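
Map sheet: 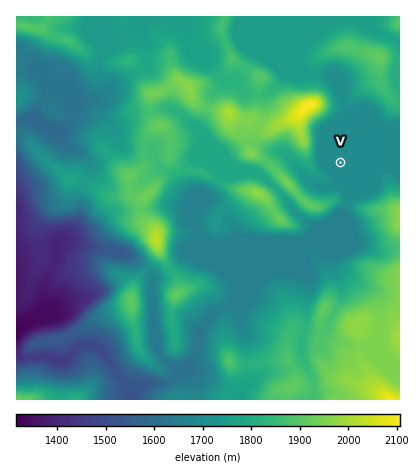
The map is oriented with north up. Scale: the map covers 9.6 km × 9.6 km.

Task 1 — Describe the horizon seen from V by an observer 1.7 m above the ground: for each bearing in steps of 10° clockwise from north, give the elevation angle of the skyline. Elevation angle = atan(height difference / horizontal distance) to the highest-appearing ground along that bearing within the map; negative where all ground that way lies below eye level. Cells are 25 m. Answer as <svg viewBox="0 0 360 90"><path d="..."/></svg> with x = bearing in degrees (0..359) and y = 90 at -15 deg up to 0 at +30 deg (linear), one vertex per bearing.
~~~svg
<svg viewBox="0 0 360 90"><path d="M0 53l10-1 10-1 10 0 10 1 10 2 10 6 10 0 10 0 10 0 10 0 10-4 10-7 10-5 10 2 10 2 10 4 10 0 10 1 10-6 10-3 10-3 10 1 10 1 10-2 10 0 10 3 10 1 10-3 10-7 10-5 10 3 10-1 10-1 10 4 10 16"/></svg>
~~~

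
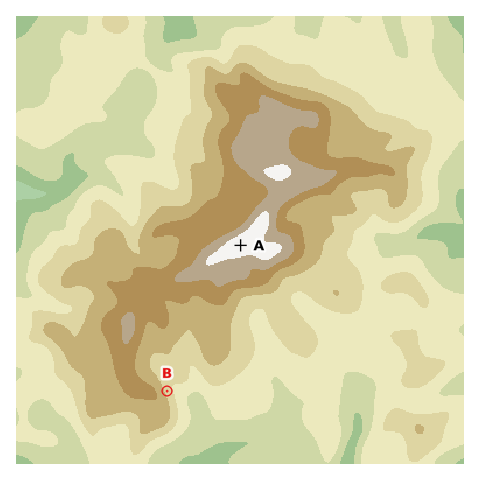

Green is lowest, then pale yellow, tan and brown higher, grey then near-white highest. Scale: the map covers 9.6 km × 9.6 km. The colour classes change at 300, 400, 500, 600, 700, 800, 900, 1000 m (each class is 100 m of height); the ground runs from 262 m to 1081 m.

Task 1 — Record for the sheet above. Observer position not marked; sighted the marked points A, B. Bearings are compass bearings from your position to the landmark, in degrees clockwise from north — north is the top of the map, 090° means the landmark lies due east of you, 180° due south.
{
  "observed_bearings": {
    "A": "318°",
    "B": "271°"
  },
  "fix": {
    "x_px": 375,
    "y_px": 395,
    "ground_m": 500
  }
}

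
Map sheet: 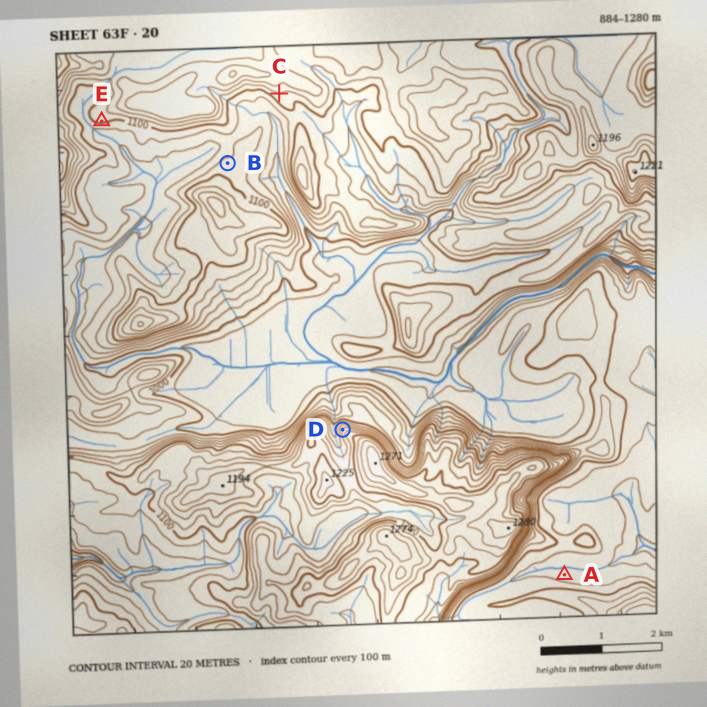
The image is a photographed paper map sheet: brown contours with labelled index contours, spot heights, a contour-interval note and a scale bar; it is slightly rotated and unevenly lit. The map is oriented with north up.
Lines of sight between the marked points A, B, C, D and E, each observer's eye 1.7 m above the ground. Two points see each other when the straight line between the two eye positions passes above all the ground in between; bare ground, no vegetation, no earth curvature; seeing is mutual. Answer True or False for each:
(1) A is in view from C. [False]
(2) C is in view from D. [True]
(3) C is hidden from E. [True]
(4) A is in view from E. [False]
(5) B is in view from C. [True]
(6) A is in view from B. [False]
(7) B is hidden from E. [False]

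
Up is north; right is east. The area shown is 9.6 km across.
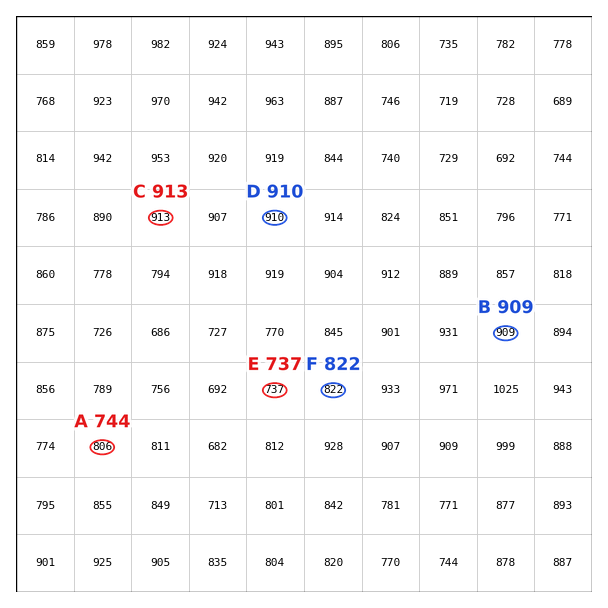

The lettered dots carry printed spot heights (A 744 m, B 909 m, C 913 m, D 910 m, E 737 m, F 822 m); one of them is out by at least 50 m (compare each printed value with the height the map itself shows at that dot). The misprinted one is A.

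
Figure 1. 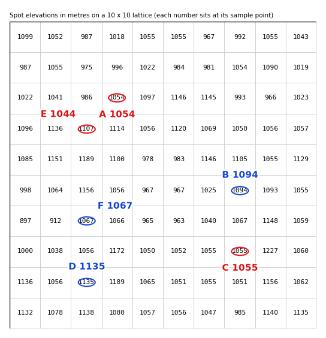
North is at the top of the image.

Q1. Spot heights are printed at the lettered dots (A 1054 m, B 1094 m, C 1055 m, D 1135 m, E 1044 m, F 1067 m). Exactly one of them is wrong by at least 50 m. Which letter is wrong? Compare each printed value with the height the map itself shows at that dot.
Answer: E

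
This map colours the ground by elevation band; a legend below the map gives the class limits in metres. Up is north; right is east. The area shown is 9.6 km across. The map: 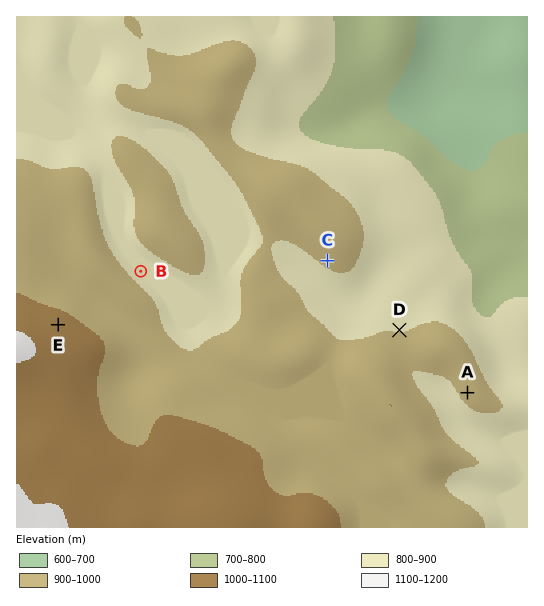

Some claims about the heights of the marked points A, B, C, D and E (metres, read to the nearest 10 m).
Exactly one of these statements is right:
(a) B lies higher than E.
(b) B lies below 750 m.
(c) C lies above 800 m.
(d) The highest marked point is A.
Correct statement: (c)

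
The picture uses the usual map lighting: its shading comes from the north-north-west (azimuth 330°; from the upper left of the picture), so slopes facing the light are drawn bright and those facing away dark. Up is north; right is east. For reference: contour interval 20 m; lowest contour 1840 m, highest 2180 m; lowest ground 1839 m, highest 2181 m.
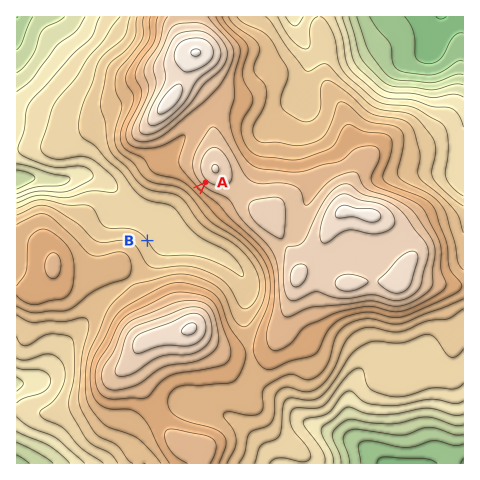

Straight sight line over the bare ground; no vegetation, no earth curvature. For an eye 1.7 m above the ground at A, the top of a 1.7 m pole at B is in view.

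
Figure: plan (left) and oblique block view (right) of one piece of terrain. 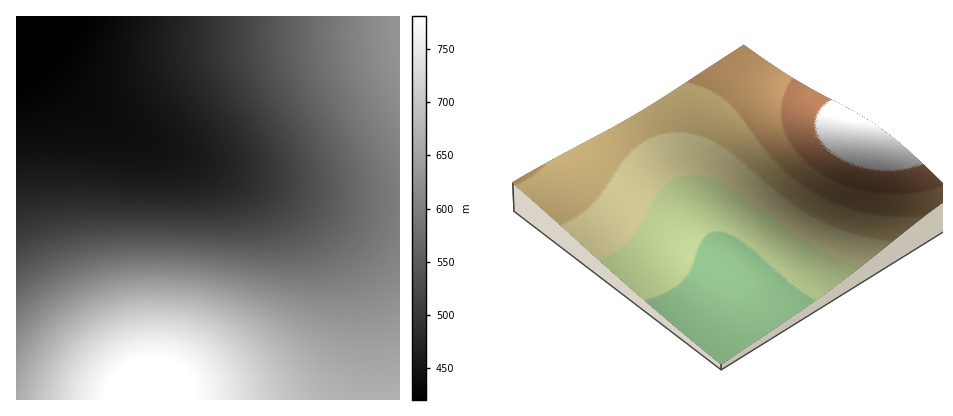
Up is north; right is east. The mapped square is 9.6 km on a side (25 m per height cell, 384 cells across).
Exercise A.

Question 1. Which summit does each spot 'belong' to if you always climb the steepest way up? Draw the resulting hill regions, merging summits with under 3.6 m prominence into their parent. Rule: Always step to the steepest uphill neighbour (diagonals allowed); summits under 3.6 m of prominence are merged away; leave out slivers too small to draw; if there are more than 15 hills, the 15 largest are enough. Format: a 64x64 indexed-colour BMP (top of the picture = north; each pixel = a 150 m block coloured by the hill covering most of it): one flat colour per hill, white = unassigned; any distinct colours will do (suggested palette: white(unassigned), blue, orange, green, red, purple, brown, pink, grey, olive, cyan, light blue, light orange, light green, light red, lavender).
<image width="64" height="64" href="data:image/bmp;base64,Qk12CAAAAAAAAHYAAAAoAAAAQAAAAEAAAAABAAQAAAAAAAAIAAATCwAAEwsAABAAAAAAAAAA////ALR3HwAOf/8ALKAsACgn1gC9Z5QAS1aMAMJ34wB/f38AIr28AM++FwDox64AeLv/AIrfmACWmP8A1bDFABEREREREREREREREREREREREREREREREREREREREREREREREREREREREREREREREREREREREREREREREREREREREREREREREREREREREREREREREREREREREREREREREREREREREREREREREREREREREREREREREREREREREREREREREREREREREREREREREREREREREREREREREREREREREREREREREREREREREREREREREREREREREREREREREREREREREREREREREREREREREREREREREREREREREREREREREREREREREREREREREREREREREREREREREREREREREREREREREREREREREREREREREREREREREREREREREREREREREREREREREREREREREREREREREREREREREREREREREREREREREREREREREREREREREREREREREREREREREREREREREREREREREREREREREREREREREREREREREREREREREREREREREREREREREREREREREREREREREREREREREREREREREREREREREREREREREREREREREREREREREREREREREREREREREREREREREREREREREREREREREREREREREREREREREREREREREREREREREREREREREREREREREREREREREREREREREREREREREREREREREREREREREREREREREREREREREREREREREREREREREREREREREREREREREREREREREREREREREREREREREREREREREREREREREREREREREREREREREREREREREREREREREREREREREREREREREREREREREREREREREREREREREREREREREREREREREREREREREREREREREREREREREREREREREREREREREREREREREREREREREREREREREREREREREREREREREREREREREREREREREREREREREREREREREREREREREREREREREREREREREREREREREREREREREREREREREREREREREREREREREREREREREREREREREREREREREREREREREREREREREREREREREREREREREREREREREREREREREREREREREREREREREREREREREREREREREREREREREREREREREREREREREREREREREREREREREREREREREREREREREREREREREREREREREREREREREREREREREREREREREREREREREREREREREREREREREREREREREREREREREREREREREREREREREREREREREREREREREREREREREREREREREREREREREREREREREREREREREREREREREREREREREREREREREREREREREREREREREREREREREREREiIiIiIiERERERERERERERERERERERERERERERERIiIiIiIiIiIRERERERERERERERERERERERERERERIiIiIiIiIiIiIhEREREREREREREREREREREREREREiIiIiIiIiIiIiIiEREREREREREREREREREREREREiIiIiIiIiIiIiIiIiIRERERERERERERERERERERESIiIiIiIiIiIiIiIiIiIhERERERERERERERERERERIiIiIiIiIiIiIiIiIiIiIiERERERERERERERERERESIiIiIiIiIiIiIiIiIiIiIiIRERERERERERERERERIiIiIiIiIiIiIiIiIiIiIiIiIhEREREREREREREREiIiIiIiIiIiIiIiIiIiIiIiIiIiERERERERERERERIiIiIiIiIiIiIiIiIiIiIiIiIiIiIRERERERERERESIiIiIiIiIiIiIiIiIiIiIiIiIiIiIhEREREREREREiIiIiIiIiIiIiIiIiIiIiIiIiIiIiIiERERERERERIiIiIiIiIiIiIiIiIiIiIiIiIiIiIiIiIRERERERERIiIiIiIiIiIiIiIiIiIiIiIiIiIiIiIiIhERERERESIiIiIiIiIiIiIiIiIiIiIiIiIiIiIiIiIiERERERESIiIiIiIiIiIiIiIiIiIiIiIiIiIiIiIiIiIRERERESIiIiIiIiIiIiIiIiIiIiIiIiIiIiIiIiIiIhERERESIiIiIiIiIiIiIiIiIiIiIiIiIiIiIiIiIiIiERERESIiIiIiIiIiIiIiIiIiIiIiIiIiIiIiIiIiIiIRERESIiIiIiIiIiIiIiIiIiIiIiIiIiIiIiIiIiIiIhERESIiIiIiIiIiIiIiIiIiIiIiIiIiIiIiIiIiIiIiERESIiIiIiIiIiIiIiIiIiIiIiIiIiIiIiIiIiIiIiIRESIiIiIiIiIiIiIiIiIiIiIiIiIiIiIiIiIiIiIiIhESIiIiIiIiIiIiIiIiIiIiIiIiIiIiIiIiIiIiIiIiESIiIiIiIiIiIiIiIiIiIiIiIiIiIiIiIiIiIiIiIiISIiIiIiIiIiIiIiIiIiIiIiIiIiIiIiIiIiIiIiIiIhIiIiIiIiIiIiIiIiIiIiIiIiIiIiIiIiIiIiIiIiIiIiIiIiIiIiIiIiIiIiIiIiIiIiIiIiIiIiIiIiIiIiIiIiIiIiIiIiIiIiIiIiIiIiIiIiIiIiIiIiIiIiIiIiIiIiIiIiIiIiIiIiIiIiIiIiIiIiIiIiIiIiIiIiIi"/>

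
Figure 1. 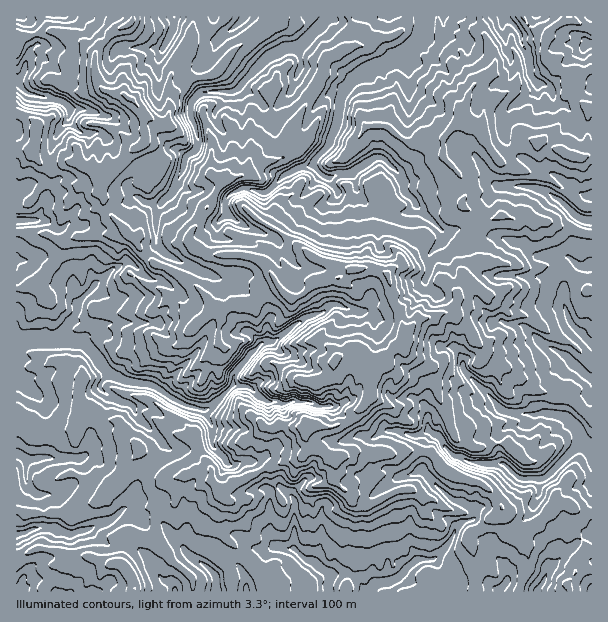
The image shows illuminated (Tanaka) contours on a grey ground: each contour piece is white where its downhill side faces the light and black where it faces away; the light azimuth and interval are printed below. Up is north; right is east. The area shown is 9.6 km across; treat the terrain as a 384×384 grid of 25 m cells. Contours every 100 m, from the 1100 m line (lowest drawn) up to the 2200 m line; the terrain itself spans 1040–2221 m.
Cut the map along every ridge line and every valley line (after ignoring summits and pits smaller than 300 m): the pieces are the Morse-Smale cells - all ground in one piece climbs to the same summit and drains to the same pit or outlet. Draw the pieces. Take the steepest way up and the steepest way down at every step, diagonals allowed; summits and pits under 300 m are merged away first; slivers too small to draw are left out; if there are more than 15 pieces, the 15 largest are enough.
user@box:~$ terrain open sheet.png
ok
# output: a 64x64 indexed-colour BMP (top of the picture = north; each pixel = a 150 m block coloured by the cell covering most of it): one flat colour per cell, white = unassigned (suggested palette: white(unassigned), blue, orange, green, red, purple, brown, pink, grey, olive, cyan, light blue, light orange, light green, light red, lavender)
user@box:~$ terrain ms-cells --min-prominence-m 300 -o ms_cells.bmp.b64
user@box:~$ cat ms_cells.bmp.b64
<image width="64" height="64" href="data:image/bmp;base64,Qk12CAAAAAAAAHYAAAAoAAAAQAAAAEAAAAABAAQAAAAAAAAIAAATCwAAEwsAABAAAAAAAAAA////ALR3HwAOf/8ALKAsACgn1gC9Z5QAS1aMAMJ34wB/f38AIr28AM++FwDox64AeLv/AIrfmACWmP8A1bDFADMzMzMzMzIiIiIiIiIiIiIiIiIiIiIiIiIiIiIiIiIiMzMzMzMzMiIiIiIiIiIiIiIiIiIiIiIiIiIiIiIiIiIzMzMzMzMiIiIiIiIiIiIiIiIiIiIiIiIiIiIiIiIiIjMzMzMzMyIiIiIiIiIiIiIiIiIiIiIiIiIiIiIiIiIiMzMzMzMzIiIiIiIiIiIiIiIiIiIiIiIiIiIiIiIiIiIzMzMzMzMiIiIiIiIiIiIiIiIiIiIiIiIiIiIiIiIiIjMzMzMzMzMzIiIiIiIiIiIiIiIiIiIiIiIiIiIiIiIiMzMzMzMzMzIiIiIiIiIiIiIiIiIiIiIiIiIiIiIiIiIzMzMzMzMzMyIiIiIiIiIiIiIiIiIiIiIiIiIiIiIiIjMzMzMzMzMzMiIiIiIiIiIiIiIiIiIiIiIiIiIiIiIiMzMzMzMzMzMzIiIiIiIiIiIiJVVSIiIiIiIiIiIiIiIzMzMzMzMzMzMiIiIiIiIiIiJVVVVVIiIiIiIiIiIiIjMzMzMzMzMzMyIiMzIiIiIiJVVVVVVSIiIiIiIiIiIiMzMzMzMzMzMzMyMzMzIiIiIlVVVVVVUiIiIiIiIiIiIzMzMzMzMzMzMzMzMzMzMiIiJVVVVVVVIiIiIiIiIiIjMzMzMzMzMzMzMzMzMzMzMiIiVSIiVVIiIiIiIiIiIiMzMzMzMzMzMzMzMzMzMzMyIiIiIiIiIiIiIiIiIiIiIzMzMzMzMzMzMzMzMzMzMzIiIiIiIiIiIiIiIiIiIiIjMzMzMzMzMzMzMzMzMzMzMyZiIiIiIiIiIiIiIiIiIiMzMzMzMzMzMzMzMzMzMzMzM2ZiIiIiIiIiIiIiIiIiIzMzMzMzMzMzMzMzMzMzMzMzZmIiIiIiIiIiIiIiIiIjMzMzMzMzMzMzMzMzMzMzMzZmZiIiIiIiIiIiIiIiIiMzMzMzMzMzMzMzMzMzMzMzNmZmIiIiIiIiIiIiIiIiIzMzMzMzMzMzMzMzMzMzMzM2ZmYiIiIiIiIiIiIiIiIjMzMzMzMzMzMzMzMzMzMzMzNmZiIiIiIiIiIiIiIiIiMzMzMzMzMzMzMzMzMzMzMzM2ZmMiIiIiIiIiIiIiIiIzMzMzMzMzMzMzMzMzMzMzMzM2MzIiIiIiIiIiIiIiIjMzMzMzMzMzMzMzMzMzMzMzMzMzMzIiIiIiIiIiIiIiMzMzMzMzMzMzMzMzMzMzMzMzMzMzMiIiIiIiIiIiIiIzMzMzMzMzMzMzMzMzMzMzMzMzMzMxIiIiIiIiIiIiIjMzMzMzMzMzMzMzMzMzMzMzMzMzMzERIiIiIiIiIiIiMzMzMzMzMzMzMzMzMzMzMzMzMzMzEREREiIiIiIiIiIzMzMzMzMzMzMzMREREzMzMzMzMzMRERESIiIiIiIiIjMzMzMzMzMzMzMRERERMREzMzMzMxERERIiIiIiIiIiMzMzMzMzMzMzMREREREREREzMzMxERERESIiIiIiIiIzMzMzMzMzMzMRERERERERERETMzERERERIiIiIiIiIjMzMzMzMzMxERERERERERERERERERERERESIiIiIiIiMzMzMzMzMxERERERERERERERERERERERERIiIiIiIiIzMzMzMzMzEREREREREREREREREREREREREiIiIiIiIjMzMzMzMzERERERERERERERERERERERERESIiIiIiIiMzMzMzMzEREREREREREREREREREREREREREiIiIiIiIzMzMzMzERERERERERERERERERERERERERESIiIiIiIjMzMzMzEREREREREREREREREREREREREREiIiIiIiIiMzMzMzMRERERERERERERERERERERERERESIiIiIiIiIzMzMzMRERERERERERERERERERERERERERIiIiIiIiIjMzMzMzEREREREREREREREREREREREREREiIiIiIiIiMzMzMzRBEREREREREREREREREREREREREiIiIiIiIiIzNEM0REQREREREREREREREREREREREREiIiIiIiIiIjNERERERBEREREREREREREREREREREREiIiISIiIiIRRERERERERBERERERERERERERERERERERIiIhESIiERFEREREREREEREREREREREREREREREREREiIhEREREREUREREREREQRERERERERERERERERERERESIhERERERERRERERERERBERERERERERERERERERERERERERERERERFEREREREREEREREREREREREREREREREREREREREREREUREREREREERERERERERERERERERERERERERERERERERRERERERBERERERERERERERERERERERERERERERERERFEREREQREREREREREREREREREREREREREREREREREREURERERBERERERERERERERERERERERERERERERERERERREREREERERERERERERERERERERERERERERERERERERFEREREQREREREREREREREREREREREREREREREREREREURERERBERERERERERERERERERERERERERERERERERERREREREQRERERERERERERERERERERERERERERERERERFEREREREEREREREREREREREREREREREREREREREREREUREREREREERERERERERERERERERERERERERERERERER"/>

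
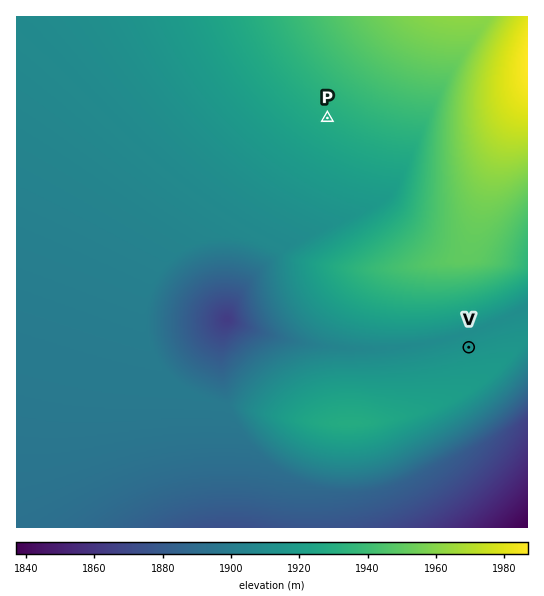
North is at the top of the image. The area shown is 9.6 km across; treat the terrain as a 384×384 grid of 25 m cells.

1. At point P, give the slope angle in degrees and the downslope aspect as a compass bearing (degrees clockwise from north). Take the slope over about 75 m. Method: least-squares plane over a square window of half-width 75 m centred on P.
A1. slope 1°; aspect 215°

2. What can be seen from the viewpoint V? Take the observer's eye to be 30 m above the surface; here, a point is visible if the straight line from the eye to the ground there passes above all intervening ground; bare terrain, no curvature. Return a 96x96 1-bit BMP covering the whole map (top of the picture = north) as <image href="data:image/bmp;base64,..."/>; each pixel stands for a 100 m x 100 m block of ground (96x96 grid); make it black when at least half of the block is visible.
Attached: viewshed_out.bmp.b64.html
<image width="96" height="96" href="data:image/bmp;base64,Qk2+BAAAAAAAAD4AAAAoAAAAYAAAAGAAAAABAAEAAAAAAIAEAAATCwAAEwsAAAIAAAAAAAAA////AAAAAADwAAAAAAAAAAAD///4AAAAAAAAAAAB///8AAAAAAAAAAAA///+AAAAAAAAAAAAf///gAAAAAAAAAAAH///wAAAAAAAAAAAB///4AAAAAAAAAAAAf//8AAAAAAAAAAAAH//+AAAAAAAAAAAAA///AAAAAAAAAAAAAP//wAAAAAAAAAAAAD//4AAAAAAAAAAAAD//8AAAAAAAAAAAAD///AAAAAAAAAAAAD///gAAAAAAAAAAAD///wAAAAAAAAAAAD///8AAAAAAAAAAAD///+AAAAAAAAAAAD////gAAAAAAQAAAD////wAAAAP/4AAAD////8AAAD///gAAD/////AAAH///8AAD/////gAAP////gAD/////4AAP////4AD/////8AAf////+AD/////8AAf/////AD/////8AAf/////wD/////8AA//////4D/////8AA//////8D/////8AA///////D/////8AB///////j/////8AB///////j/////8AB///////z/////8AB///////7/////+AB/////////////+AAB////////////8AAB////////////4AAA////////////wAAA////////////wAAA////////////gAAA////////////gAAAf///////////gAAAP///////////gAAAH///////////gAAAD///////////gAAAB///////////gAAAA///////////gAAAAf//////////wAAAAB//////////wAAAAAAH//z/////wAAAAAAAB8D/////4AAAAAAAAAD/////4AAAAAAAAED/////8AAAAAAAAPD/////8AAAAAAAAfj/////4AAAAAAAAfz/////wAAAAAAAAf7/////gAAAAAAAA///////gAAAAAAAA///////AAAAAAAAA//////+AAAAAAAAB//////8AAAAAAAAB//////4AAAAAAAAB//////wAAAAAAAAB//////gAAAAAAAAB//////AAAAAAAAAD/////+AAAAAAAAAD/////8AAAAAAAAAD/////4AAAAAAAAAD/////wAAAAAAAAAD/////gAAAAAAAAAD/////AAAAAAAAAAD////+AAAAAAAAAAD////+AAAAAAAAAAB////8AAAAAAAAAAB////4AAAAAAAAAAA////wAAAAAAAAAAAf///gAAAAAAAAAAAP///AAAAAAAAAAAAH//+AAAAAAAAAAAAD//8AAAAAAAAAAAAB//4AAAAAAAAAAAAAf/wAAAAAAAAAAAAAP/gAAAAAAAAAAAAAD/AAAAAAAAAAAAAAD+AAAAAAAAAAAAAAD8AAAAAAAAAAAAAAD4AAAAAAAAAAAAAADwAAAAAAAAAAAAAADgAAAAAAAAAAAAAADAAAAAAAAAAAAAAADAAAAAAAAAAAAAAACAAAAAAAAAAAAAAAAAAAAAAAAAAAAAAAAAAAAAAAAAAAAAAAAAAAAAAAAAAAAAAAA="/>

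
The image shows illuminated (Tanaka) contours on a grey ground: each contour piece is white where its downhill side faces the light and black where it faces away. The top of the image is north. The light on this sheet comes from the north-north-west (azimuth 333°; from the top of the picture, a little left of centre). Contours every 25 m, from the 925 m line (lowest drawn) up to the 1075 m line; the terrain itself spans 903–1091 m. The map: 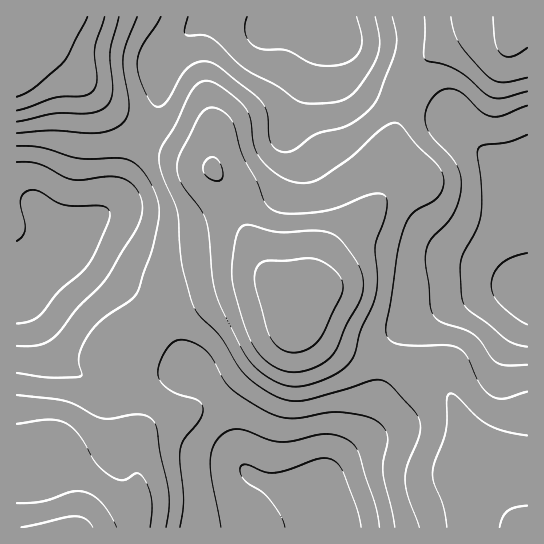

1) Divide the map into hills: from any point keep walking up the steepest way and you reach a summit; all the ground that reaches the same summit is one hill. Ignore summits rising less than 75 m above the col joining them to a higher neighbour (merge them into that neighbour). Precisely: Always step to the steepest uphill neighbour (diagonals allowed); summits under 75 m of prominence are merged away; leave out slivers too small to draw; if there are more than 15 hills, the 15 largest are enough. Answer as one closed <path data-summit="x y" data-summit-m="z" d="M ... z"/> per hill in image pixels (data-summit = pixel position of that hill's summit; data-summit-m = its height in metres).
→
<path data-summit="302 306" data-summit-m="1089" d="M527 16l-194 0 1 21-36-8-33 4-12-10-11-4-29 0-16 5-32 30-4 7-2 14 0 23-4 17-26 44-17 44-34 30-11 16 79 51 14 14 8 12 20 41 9 5 24 27 10 22 6 34 7 14 6 6 11 5 24 7 22 0 18-4 16 45 187-1z"/><path data-summit="17 65" data-summit-m="1091" d="M331 16l-315 1 0 276 17 22 18 34 12 15 31 19 13 4 18-2 63-18-24-48-18-19-71-47-8-3 9-15 36-32 17-44 26-44 4-17 1-33 5-11 32-30 9-4 36-1 11 4 12 10 33-4 36 8z"/><path data-summit="71 527" data-summit-m="1085" d="M17 293l0 235 323-1-15-44-18 4-22 0-24-7-11-5-6-6-7-14-9-42-9-18-22-23-7-4-5 0-18 7-52 12-21-4-25-15-13-11-23-42z"/>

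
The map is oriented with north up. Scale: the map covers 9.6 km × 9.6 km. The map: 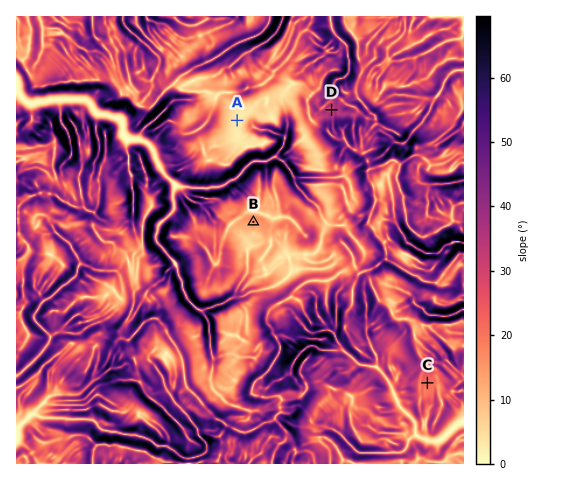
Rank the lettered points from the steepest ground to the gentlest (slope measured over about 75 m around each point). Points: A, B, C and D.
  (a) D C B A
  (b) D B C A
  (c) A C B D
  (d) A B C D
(a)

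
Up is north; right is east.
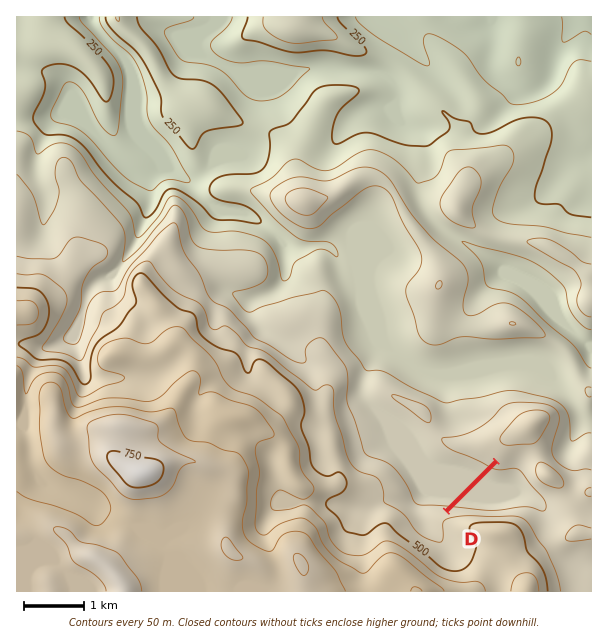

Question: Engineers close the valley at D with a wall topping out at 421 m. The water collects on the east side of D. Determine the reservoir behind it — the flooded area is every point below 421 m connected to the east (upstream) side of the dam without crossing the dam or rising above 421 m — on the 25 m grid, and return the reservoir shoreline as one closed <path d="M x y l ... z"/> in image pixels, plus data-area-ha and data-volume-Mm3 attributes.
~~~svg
<path d="M521 458l-23 4 0 2-47 46 19 1 1 1 18 0 2 2 30-3 9 3 13 14 3 1 8-1 6-10-1-11-5-9-20-16-5-8-5-13-3-3z" data-area-ha="106" data-volume-Mm3="31.97"/>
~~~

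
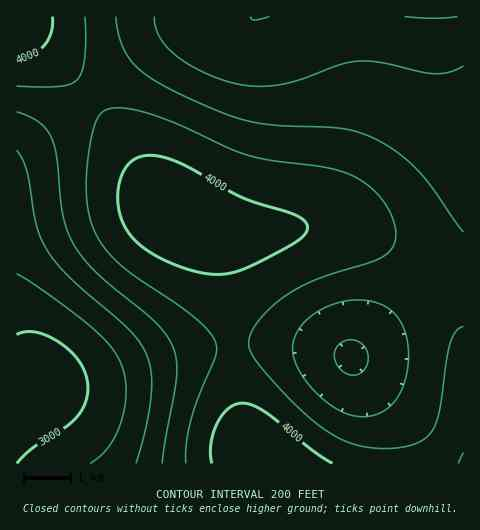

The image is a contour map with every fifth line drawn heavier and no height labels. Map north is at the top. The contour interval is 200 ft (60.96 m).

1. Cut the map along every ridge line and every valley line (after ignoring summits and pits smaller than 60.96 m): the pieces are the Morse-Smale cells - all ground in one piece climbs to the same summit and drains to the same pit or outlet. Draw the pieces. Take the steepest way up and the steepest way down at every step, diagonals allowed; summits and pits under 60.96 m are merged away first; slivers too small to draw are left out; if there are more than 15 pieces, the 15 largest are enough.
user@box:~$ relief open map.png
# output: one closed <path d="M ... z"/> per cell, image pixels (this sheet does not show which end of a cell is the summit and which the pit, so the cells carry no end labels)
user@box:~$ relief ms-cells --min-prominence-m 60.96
<path d="M463 16l-208 0-16 6-47 3-12 4-27 15-63 52 40 55 27 48 14 14 11 7 25 10 17 3 36 0 52-7 30 1 21 6 20 9 22 16 25 20 34-34z"/><path d="M90 96l-74 57 1 246 12-11 9-3 52-6 92-27 51-8-6-68-3-19-7-16-14-11-29-14-13-13-31-52z"/><path d="M428 280l-77 77-15-5-43-7-60-1 2 33 9 51 9 26 10 10 168 0 5-5 15-22 13-31 0-73-13-27z"/><path d="M232 345l-19 1-31 6-92 27-52 6-9 3-13 11 0 64 246 1-9-10-9-26z"/><path d="M333 226l-21 0-52 7-36 0-25-5 18 13 7 16 10 87 59 1 43 7 15 5 78-78-24-21-22-16-27-11z"/><path d="M253 16l-236 0-1 9 25 19 49 51 55-45 35-21 27-6 32-1 13-4z"/><path d="M17 25l0 127 73-56-49-52z"/><path d="M463 245l-34 34 22 27 12 26z"/><path d="M463 407l-12 30-19 27 32-1z"/>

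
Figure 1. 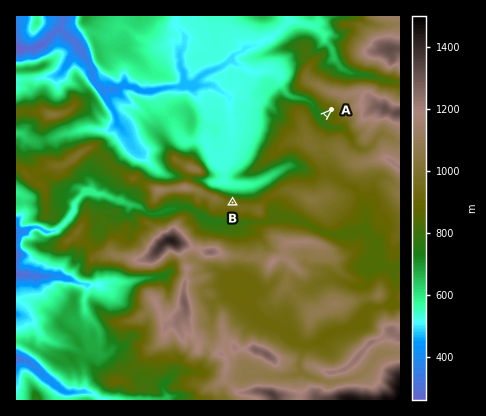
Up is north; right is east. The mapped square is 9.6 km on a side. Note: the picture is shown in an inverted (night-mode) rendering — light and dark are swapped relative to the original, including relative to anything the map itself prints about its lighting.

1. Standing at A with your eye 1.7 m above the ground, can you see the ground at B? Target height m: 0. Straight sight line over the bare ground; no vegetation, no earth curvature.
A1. no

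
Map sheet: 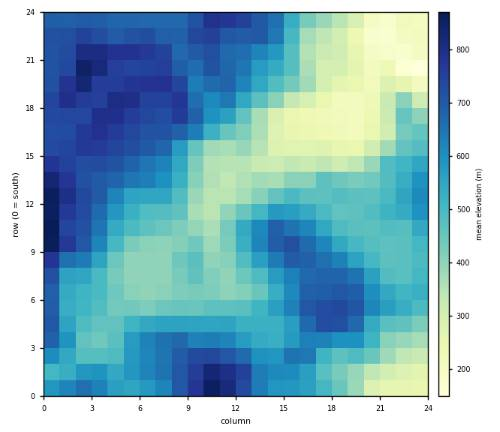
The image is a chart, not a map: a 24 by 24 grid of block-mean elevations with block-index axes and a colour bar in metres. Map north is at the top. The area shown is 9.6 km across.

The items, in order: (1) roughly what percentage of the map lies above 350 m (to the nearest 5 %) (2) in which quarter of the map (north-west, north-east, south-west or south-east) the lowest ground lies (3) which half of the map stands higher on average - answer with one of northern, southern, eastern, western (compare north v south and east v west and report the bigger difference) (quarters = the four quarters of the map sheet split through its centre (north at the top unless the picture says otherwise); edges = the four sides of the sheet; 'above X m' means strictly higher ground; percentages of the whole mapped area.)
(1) About 85 % of the map lies above 350 m.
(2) Look to the north-east quarter for the lowest ground.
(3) Taken as a whole, the western half is higher than the eastern.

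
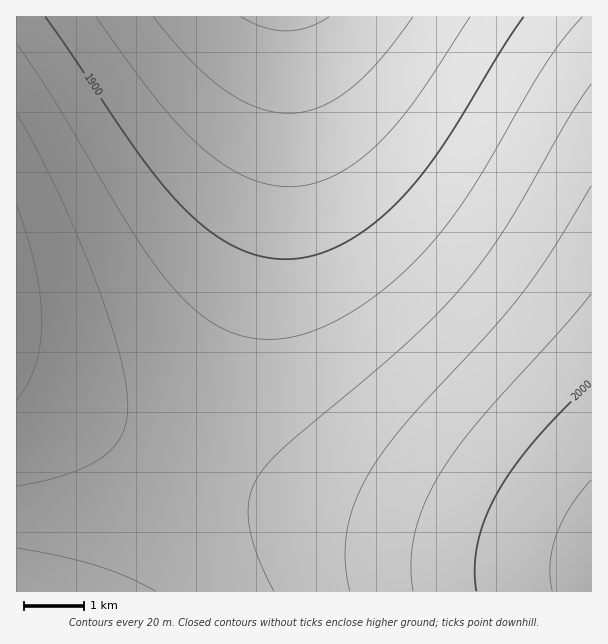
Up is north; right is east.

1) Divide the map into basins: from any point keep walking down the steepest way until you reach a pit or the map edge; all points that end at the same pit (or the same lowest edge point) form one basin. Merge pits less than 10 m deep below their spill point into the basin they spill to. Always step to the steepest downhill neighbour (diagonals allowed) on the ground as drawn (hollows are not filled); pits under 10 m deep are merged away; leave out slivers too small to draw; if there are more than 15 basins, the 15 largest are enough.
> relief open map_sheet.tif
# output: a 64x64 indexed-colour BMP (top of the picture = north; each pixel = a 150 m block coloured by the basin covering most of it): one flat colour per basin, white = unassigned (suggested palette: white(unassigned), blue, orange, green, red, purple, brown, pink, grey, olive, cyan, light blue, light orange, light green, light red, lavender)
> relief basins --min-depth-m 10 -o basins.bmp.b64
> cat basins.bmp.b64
<image width="64" height="64" href="data:image/bmp;base64,Qk12CAAAAAAAAHYAAAAoAAAAQAAAAEAAAAABAAQAAAAAAAAIAAATCwAAEwsAABAAAAAAAAAA////ALR3HwAOf/8ALKAsACgn1gC9Z5QAS1aMAMJ34wB/f38AIr28AM++FwDox64AeLv/AIrfmACWmP8A1bDFACIiIiIiIiIiIiIiIiIiIiIiIiIiIiIiIiIiIiIiIiIiIiIiIiIiIiIiIiIiIiIiIiIiIiIiIiIiIiIiIiIiIiIiIiIiIiIiIiIiIiIiIiIiIiIiIiIiIiIiIiIiIiIiIiIiIiIiIiIiIiIiIiIiIiIiIiIiIiIiIiIiIiIiIiERIiIiIiIiIiIiIiIiIiIiIiIiIiIiIiIiIiIiEREREREiIiIiIiIiIiIiIiIiIiIiIiIiIiIiIiIRERERERERESIiIiIiIiIiIiIiIiIiIiIiIiIiIiIRERERERERERERIiIiIiIiIiIiIiIiIiIiIiIiIiEREREREREREREREREiIiIiIiIiIiIiIiIiIiIiIiERERERERERERERERERESIiIiIiIiIiIiIiIiIiIiIRERERERERERERERERERERIiIiIiIiIiIiIiIiIiIhEREREREREREREREREREREREiIiIiIiIiIiIiIiIiERERERERERERERERERERERERESIiIiIiIiIiIiIiIRERERERERERERERERERERERERERIiIiIiIiIiIiIhEREREREREREREREREREREREREREREiIiIiIiIiIiIRERERERERERERERERERERERERERERESIiIiIiIiIiERERERERERERERERERERERERERERERERIiIiIiIiIhEREREREREREREREREREREREREREREREREiIiIiIiIRERERERERERERERERERERERERERERERERESIiIiIiERERERERERERERERERERERERERERERERERERIiIiIhEREREREREREREREREREREREREREREREREREREiIiIRERERERERERERERERERERERERERERERERERERESIiERERERERERERERERERERERERERERERERERERERERIhERERERERERERERERERERERERERERERERERERERERERERERERERERERERERERERERERERERERERERERERERERERERERERERERERERERERERERERERERERERERERERERERERERERERERERERERERERERERERERERERERERERERERERERERERERERERERERERERERERERERERERERERERERERERERERERERERERERERERERERERERERERERERERERERERERERERERERERERERERERERERERERERERERERERERERERERERERERERERERERERERERERERERERERERERERERERERERERERERERERERERERERERERERERERERERERERERERERERERERERERERERERERERERERERERERERERERERERERERERERERERERERERERERERERERERERERERERERERERERERERERERERERERERERERERERERERERERERERERERERERERERERERERERERERERERERERERERERERERERERERERERERERERERERERERERERERERERERERERERERERERERERERERERERERERERERERERERERERERERERERERERERERERERERERERERERERERERERERERERERERERERERERERERERERERERERERERERERERERERERERERERERERERERERERERERERERERERERERERERERERERERERERERERERERERERERERERERERERERERERERERERERERERERERERERERERERERERERERERERERERERERERERERERERERERERERERERERERERERERERERERERERERERERERERERERERERERERERERERERERERERERERERERERERERERERERERERERERERERERERERERERERERERERERERERERERERERERERERERERERERERERERERERERERERERERERERERERERERERERERERERERERERERERERERERERERERERERERERERERERERERERERERERERERERERERERERERERERERERERERERERERERERERERERERERERERERERERERERERERERERERERERERERERERERERERERERERERERERERERERERERERERERERERERERERERERERERERERERERERERERERERERERERERERERERERERERERERERERERERERERERERERERERERERERERERERERERERERERERERERERERERERERERERERERERERERERERERERERERERERERERERERERERERERERERERERERERERERERERERERERERERERERERERERERERERERERERERERERERERERERERERERERERERERERERERERERERERERERERERERERERERERERERERERERERERERERERERERERERERERERERERERERERERERERERERERERERERERERERERERERERERERERERERERERERERERERERERERERERERERERERERERERERERERERERERERERERERERERERERERERERERERERERERERERERERERERERERERERERERERERERERERERERERERERERERERERERERERERERERERERERERERERERERERERERERERERERERERERERERERERERERERERERERERERERERERERERERER"/>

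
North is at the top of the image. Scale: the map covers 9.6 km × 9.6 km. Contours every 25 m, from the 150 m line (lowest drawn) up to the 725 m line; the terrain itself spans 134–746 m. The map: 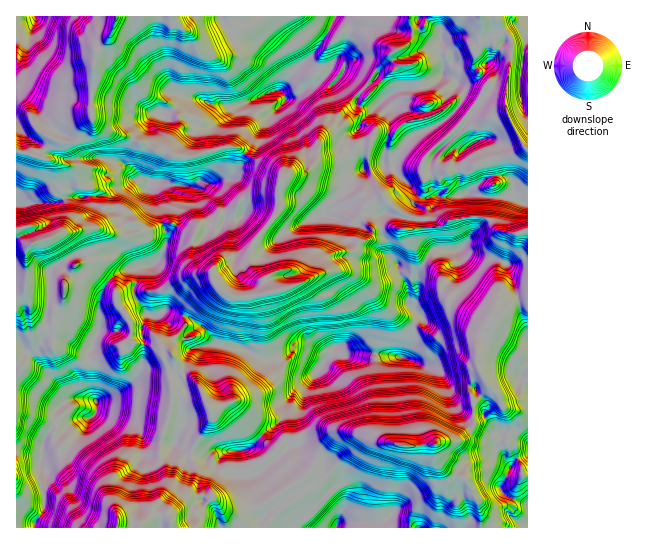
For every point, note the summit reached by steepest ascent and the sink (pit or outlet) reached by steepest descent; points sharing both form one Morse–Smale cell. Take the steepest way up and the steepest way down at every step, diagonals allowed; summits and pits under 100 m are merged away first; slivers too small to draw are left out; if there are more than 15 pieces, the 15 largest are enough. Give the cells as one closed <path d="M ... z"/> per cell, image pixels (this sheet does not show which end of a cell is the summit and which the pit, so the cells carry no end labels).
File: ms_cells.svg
<path d="M369 145l-11 0-5 8-14 4-18 2-16 14-15 0-9 9-4 13-18 0-17 4-11 13-12 3-4 14 0 9 5 8 1 11-9 13 1 11 4 4-19 12-14 17 15 11-14 12 0 4 5 7 32-3 21 4 22 10 20-3 8-7 10 0 18 7 4 5 7-7 2-6 7 5 21-1 37 5 8-2 9-34 7-6 26-11 6-9 4-44-24-2-7 8-11 16 0 22-3 14-5-4-1-15-9-17 0-7-11-13-1-11-6-9 0-16 2-4 6 0 18 6 16 0-16-3-20-14-12-17-4-11-3-11z"/><path d="M334 16l-217 0-8 21-7 10-6 3-3 12 2 15-4 21 1 21 5 6 13 7 20 5 24 12 12 2 9 5 19 0 32-9 12 1 7 5 6-6 12-22 22-24-4-11 14-19 15-12 9-12 16-28z"/><path d="M418 16l-83 0-7 17-16 24-17 14-14 19 4 11-26 29-14 24 12 7 22 10 4 9 7-7 15 0 16-14 10 0 18-4 4-2 5-8 12-1-2 19 3 11 4 11 12 17 20 14 16 4 2-2-1-5-11-10 3-5-3-8-16-16-4-9 4-11 14-17 28-13 17-14 7-11 1-6-13-16-8-2 0-13-3-5 1-15-8 1-13-10-3-10z"/><path d="M335 348l-28 39-4 16-6 11 0 9 6 14-6 10 8 9 9 5 24-26 7-3 25 3 15 8 9 0 7 2 24 0 12-1 4-3 13 0 16-12 5-8 10-4-1-3 4-5-1-6-13-15-21-1-18-18-30-12-43-5-21 1z"/><path d="M186 316l-2 1 1 9-17 20 5 11 0 10-4 10 3 25-11 40 4 2 12 0 14 9 15 3 11-7 30 0 18-17 16-13 11-26 23-18 8-10 1-6-6-4-15-6-10 0-8 7-20 3-22-10-21-4-32 3-5-7 0-4 14-12z"/><path d="M351 432l-13 3-17 16-5 10 7 5-8 17 4 10 4 6 6-7 8-4 7 11 0 11-5 8-2 10 143-1 1-13-2-12-7-13-7-12-11-1-15-13-4-9-1-10-33 1-20-4-11-6z"/><path d="M245 153l-9 20-10 7-5 0-8 4-14-3-6 6-24-2-8-4-12 4-1 5 6 1 3 3 4 12 0 16 6 12 0 8-6 15-8 8-27 4-11 6-7 7 7 5 1 15 15 21 1 8-3 8 4 5 11-1-3-14 6-14 11 1 9-5 7 4 9 1 5-9 10-10 19-12-4-4-1-11 9-13-1-11-5-8 0-9 4-14 12-3 11-13 17-4 18 0 2-2 4-12-2-8z"/><path d="M97 409l-32 44-12 6-12 0-1 8 3 7-2 13 3 6 0 16-9 14 0 5 82 0 1-5 23 1 8-9 16-24 2-12-7-16 1-20-18-6-10-14-16-7-19-4z"/><path d="M485 217l-20 1 6 17-3 7-9 8-3 43-7 11-26 11-7 6-11 37 33 13 15 16 21 1 13 15 1 6-4 5 2 2 14-11 0-6-21-29-2-23 11-10 7-18 12-14 4-4 17-4 0-66-9 2-17-1-4-1-6-9z"/><path d="M81 264l-9 5-8 14 0 14-11 13-1 15-10 2-11-11 1 21-3 9-6 7-7 2 1 94 24 6 3-16 11-15 14 0 9-5 13-2 5-4 1-8-5-14 1-25-4-7 0-6 11-28 0-27 8-16z"/><path d="M115 16l-99 1 1 134 20 5 12-10 4-12 8-9 31-10-1-17 4-21-2-15 3-12 6-3 7-10 7-16z"/><path d="M481 16l-62 1-2 6 3 10 13 10 8-1-1 15 3 5 0 13 8 2 12 13 1 5-4 10-11 12-40 22-12 15-4 12 4 8 22 23 7 2 7-3 26 0 12-4 10-11 6-4 19-1 7 6 2 16 12 6 1-54-2-2-17 8-26 4-12 7-21 4-13 0-14 4 0-12 4-8 34-32 17-20 12 9 13 0 4-2-2-7-12-3-6-5-3-6 4-8-15-16 0-18 7-4z"/><path d="M93 120l-12 9-4 12-11 2-13-6-4 9-12 9 37 13 6 17 10 3 1 8 18-1 9-7 9-3 6-5 6 0 8 4 14-3 8 4 18 2 6 0 6-6 14 3 17-5 9-10 5-14 0-2-6-5-12-1-32 9-19 0-9-5-12-2-24-12-20-5-13-7z"/><path d="M139 180l-6 0-6 5-9 3-9 7-18 1 0 14-14 13-1 4-5 5-12 1-6 4 8 6 7 14 7 8 6-1 28 17 6-6 11-6 27-4 8-8 6-15 0-8-6-12 0-16-4-12-3-3-5 0 0-6z"/><path d="M90 196l-25 1-8 6-41 2 1 150 6-2 8-11 1-16-2-13 3 6 9 8 7 0 4-5 0-12 11-13 0-14 11-17-14-23-8-6 6-4 12-1 5-5 1-4 14-13 1-11z"/>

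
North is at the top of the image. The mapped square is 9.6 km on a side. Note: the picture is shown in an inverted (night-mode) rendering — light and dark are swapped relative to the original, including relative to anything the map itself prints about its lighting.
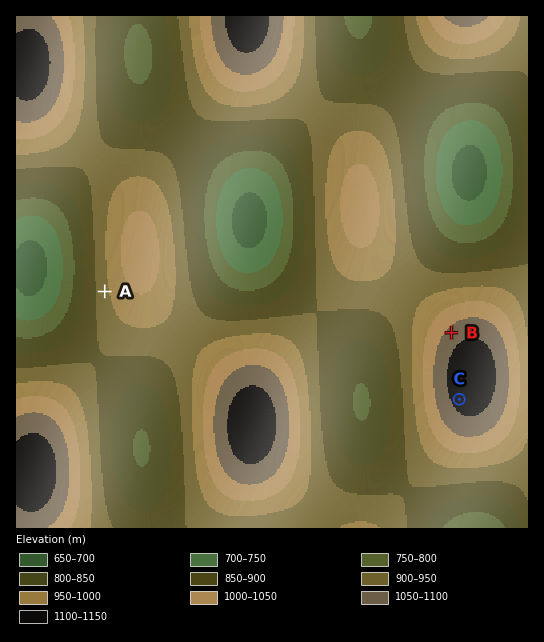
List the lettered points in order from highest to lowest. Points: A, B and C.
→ C B A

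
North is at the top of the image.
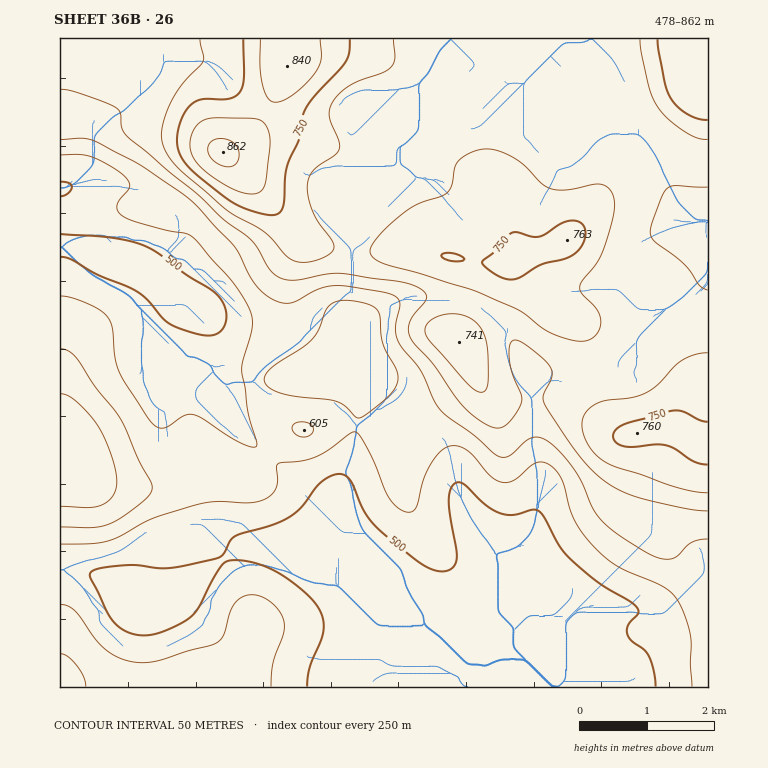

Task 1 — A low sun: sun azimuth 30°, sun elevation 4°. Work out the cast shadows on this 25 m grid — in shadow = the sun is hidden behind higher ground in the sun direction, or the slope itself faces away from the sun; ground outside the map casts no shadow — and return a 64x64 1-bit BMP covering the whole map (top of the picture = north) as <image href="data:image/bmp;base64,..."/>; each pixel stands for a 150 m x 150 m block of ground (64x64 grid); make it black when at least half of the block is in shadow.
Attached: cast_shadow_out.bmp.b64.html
<image width="64" height="64" href="data:image/bmp;base64,Qk0+AgAAAAAAAD4AAAAoAAAAQAAAAEAAAAABAAEAAAAAAAACAAATCwAAEwsAAAIAAAAAAAAA////AAAAAAAAAAAAAAB4AAAAAAAAAfwAAAAAAAA//gAAAAAAAD//OAAAAAAAf//8AAAAAAB///4AAAAAAH///gAAAAAAf//+AAAAAAB///6AAAAAAH///PgAAAAAf//8/AAAA8B///j/AAAf8H//+P/+AD/wf//8///AP/P///7///A/////////+D///////f/4P//////wH/A//////8AHwD//////AAAD//////8AAAf//////wAAD//////wAAAP///3/8AAAB+H//P8AAAAHAf/8/AAAAAAD//h4AAAAAAf/8AAAAHjgH//wAAAD//B//+AAAAf/////4eAAB//////D+AAP/////8P8AA//////h/wAD/////8H/AAP/////A/wAA/////8P8AAD///////gAAP//////8AAA///////gAAH//////8AAAf/////8AQAD///+A4AAAAP///gAAAAAA///8AAAAAAD///wAAAAAAP//+AAAAAAA///4AAAAAGD///AAAAAAcP//4AAAAAD4///AAAAAAPz//4AAAAAA/v/+AAAAAAH///wAAAAAAf/+eAAAAAAB//AAAAAAAAP/AAAAAAAAA/9wADwAAAAB//gAfg8AAAH8+AD+D4AAAfhwAPgGAAAB+AAA+AAAAAH4AABwAAAAAPAAAHAAAAAA8A=="/>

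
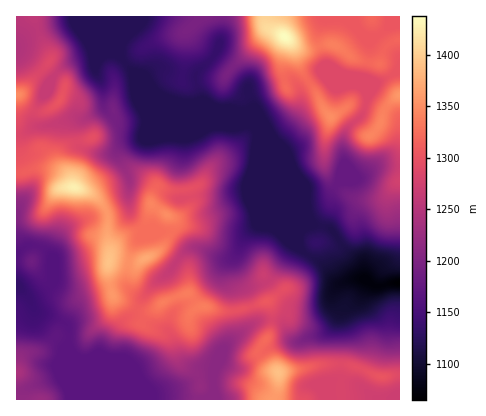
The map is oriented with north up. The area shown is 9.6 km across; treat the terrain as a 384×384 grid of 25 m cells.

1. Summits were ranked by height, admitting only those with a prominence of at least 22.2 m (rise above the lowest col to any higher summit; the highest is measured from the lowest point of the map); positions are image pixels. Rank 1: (284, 36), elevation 1437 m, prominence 372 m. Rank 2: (74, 188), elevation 1426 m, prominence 305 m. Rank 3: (108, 262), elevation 1392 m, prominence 33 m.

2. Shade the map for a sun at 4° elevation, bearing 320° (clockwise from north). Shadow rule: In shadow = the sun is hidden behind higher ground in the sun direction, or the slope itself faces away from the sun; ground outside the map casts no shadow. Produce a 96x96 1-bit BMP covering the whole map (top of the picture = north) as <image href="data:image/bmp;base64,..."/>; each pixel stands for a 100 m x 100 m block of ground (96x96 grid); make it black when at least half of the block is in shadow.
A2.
<image width="96" height="96" href="data:image/bmp;base64,Qk2+BAAAAAAAAD4AAAAoAAAAYAAAAGAAAAABAAEAAAAAAIAEAAATCwAAEwsAAAIAAAAAAAAA////AAAAAAAAMAAAAAAAAB/gAAAAAAAAAAAAAD/gAAAAAAAAAAAAAD/gAAdwAAAAAAAAAD/gAB/wAAAAAAAAAD/wAB/wAAAAAAAgAD/4AAAgAAAAAADwAB/4AAAAAAAAcB/4AA/4AAABgAAD/n/8AAAAAAAHgAAP///8AAAAAAAPgAH////8AAAAAAADAD/////+AAAAAAAAAH/////+ADwAAAAAAH//////AP/AAAAAAD///h//gf/8AAAAAD//8A//gP//gAAAAB//gA//wP//wAAAAA94AAf/4H//wAAAAAMAAAf/8C//wAAAAAHwAAf/+Af/wAAAAAH4AAf//Af/gAAAAAD8Dgf//AP/gAAAAAD4DwDAPEP/gAAAAAD4BwAAAOP/AAAAAAByAQAAAGP/AAAAAAAPgAAAADf+AAAAAAAf4AAAAB/+AAAAAAA//AAAAAP+AAAAAAB//wAAAAH8AAAAAAD//4AAAAB8AAcAAAH7/4AgAAA4AA8AAAHz/8P4AAAQAAcAAAHz/8P+AAAAAAAEAADx/+P/AAAAAAAAAADw////AAAAAAAAGABwf///gAAAA+MAfABwH///gAAAB+8A/AAwB///wAAAD/8B/gAQA///wAAAD/8H/AAQA///8AAAD78f/AAAAf//+AAAD58//gAAAP//+AAABx8f/wAAAH///AAABg8P//BAABD//AAAAAcH//zgAwB/+AAAAAAD//zgAB//+AAAAAAB//zAAB//+AAAAAAB//wAAA//+AAAAAAA//wAAAf/+AAAAAAQ//jgAAP/+AAAAAB4f/nwAAH/+AAAAAD4P/PwAAP/+AAAAAD4AcPgAAP/+AAAAAD8AAHgAAH/+AAB/AD4AADAAAD/8AAD/4D4AAAAAAB/8AAH/8AAAAAAAAB/8AAH/+AAAAAAAAA/8AAH//8AAADgAAAf4AAH//8AAAPgAAAP4AAH//8AAA/gAAAB4AAH//8AAB/gAAAA4AAH//8AAD/gAAAAYAAH//8AAD/PAAAAIAAH//8AAB/fAAAAAAAH+f8AAA+fAAAAAAAH+H8AAAe/AAAAAAAD+D8AAAAfAAAAAAAD+B4PgAAeAAAAAAAD/A4f/wAeAAAAAAGB/g4//4gIAAAAAAOA/gZ+//wAAAAAAAeAfwf8f3wAAAAB8A+AHwf+P3gYAAAP+B8ADgP+Hzg4AAAf+B8ABgH+DzA4AAA/+B8AAAA+DwA4AAAf+A4DgAAeBwA4AAAf+AAPgAAPBzAwAAAP+AAfgAAHA/AAAAAP/AB/AAADg/AAAAAH/AH/AZgBw/AAAAAH/Af+D7wA/+AAAAAD/A/+PxwA/+AAAAYB/B//PgQAf8AAAA+A/j//CAAAP4AAAB/APj//AAAAHwAAAD/gPn//AAAADwAAAD/wHn/8AAAAAAAAAD/wDD/AAAAAAAAAAAf4AB/AAAAADAAAAAf4AAOAAAAAPAAAAAf4AAGAAAAAfAAAAAP4AAAAAAAA/AAAAAH4AAAAAAAB+AAAAABwAAOAAAAB+AAAAAAAAAeAAAA="/>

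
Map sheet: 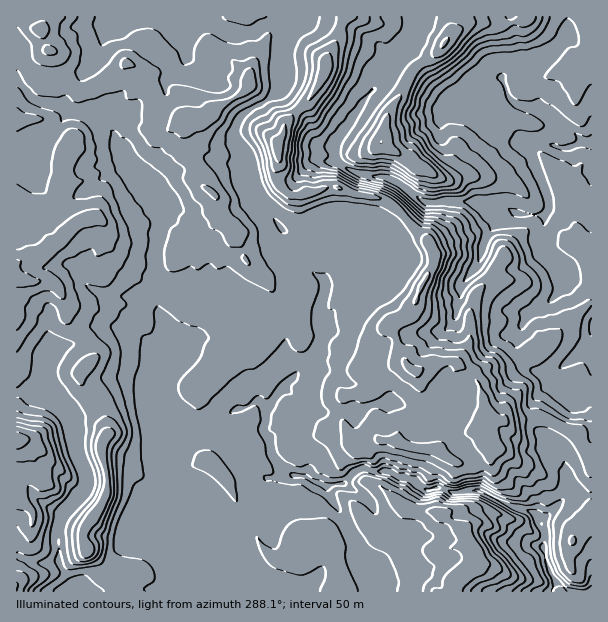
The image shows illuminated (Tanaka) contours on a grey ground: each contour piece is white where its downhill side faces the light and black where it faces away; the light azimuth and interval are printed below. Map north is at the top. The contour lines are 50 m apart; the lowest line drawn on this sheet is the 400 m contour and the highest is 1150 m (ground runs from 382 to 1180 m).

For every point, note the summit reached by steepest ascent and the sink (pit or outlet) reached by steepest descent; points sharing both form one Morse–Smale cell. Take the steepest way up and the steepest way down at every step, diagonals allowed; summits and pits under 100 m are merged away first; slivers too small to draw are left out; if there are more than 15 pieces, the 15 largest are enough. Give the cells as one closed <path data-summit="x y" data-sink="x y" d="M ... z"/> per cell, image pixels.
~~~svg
<path data-summit="278 147" data-sink="591 143" d="M420 16l-133 0 1 19-5 13 0 38-7 8-30 18-10 11-2 9 2 9 11 15 3 27 8 17 27 32 15 0 23-8 13-7 17-1 19 4 11 6 13 20 0 5-8 12-32 33-14 6-11 12-15 40-32 32-18 24-2 22 6 8 1 12 9 15 11 8 15 1 21 11 8-3 9 0 10-12 6-3 9 0 3-2 0-9-4-6-7-2 14-10 20 0 18 8 22 2 18 12 15 1 25-16-6-15-7-7 3-10 15 6 45-3 9 4 4-8 10-11 11-2-11-3-10-9-3-6 1-10-12 0-14-5-11-14 0-12 7-22 6-7 22-13 7-9 5-10-4-14-17-17-10 10-18 10-9-2-24-14 0-8 6-13 13-15 13-6-8-4-14 0-18-6-49 0-24-18-12-6-35-6-16-9-2-4-2-16 33-47 13-13 14-20 16-16 5-8 1-10 5-9z"/><path data-summit="41 30" data-sink="591 143" d="M198 16l-181 0-1 64 19 20 25 6 11 6 18 0 18 14 8 9 0 11 9 22 11 12 9 1 13 16 3 6 2 18-8 36 0 21 3 27 6 19 1 39 15-3 10-10 18 5 13 11 6 11 12 12 0 15 2 5 15-7 5 0 7 7 17-23 32-32 8-19-5-11 0-15 6-16 0-11-17-16 2-12 10-18 2-8-4-4-18 8-15 0-5-5-22-27-8-17-3-27-13-22 2-11 10-11 20-10 10-8 7-8 0-38 5-13 0-11-3-2-6 0-16 4-9 6-23 2z"/><path data-summit="17 279" data-sink="591 143" d="M17 80l-1 312 31 5-3-29 6-17 4-3 30-6 21-14 9-2 21 8 29 20-1-30-6-19-3-27 0-21 8-45-2-9-8-14-8-8-9-1-11-12-9-22 0-11-8-9-18-14-18 0-11-6-22-4z"/><path data-summit="462 576" data-sink="591 143" d="M260 402l-5 0-9 6-15 4-22 22-6 5-8 1-13 17-20 14-6 15 14 14 7-1 12-11 8 0 20 18 18 30 11 28 0 8-10 18 1 2 216 0 4-10 19-16 0-14-14-23-24-17-22-1-15-6-20-18-13-7 1-11-9 0-6 3-10 12-9 0-8 3-21-11-15-1-9-6-8-11-4-18-6-8 2-22z"/><path data-summit="17 440" data-sink="591 143" d="M591 16l-79 0-1 4 9 33 0 12-17 13-8 1-29 22 7 8 27 18 10 5 14 11 22 46 2 9-1 14-4 4-31-4-11 6-13 15-6 13 0 8 24 14 9 2 18-10 10-10 17 17 4 9-2 9-10 15-22 13-6 7-7 22 0 12 11 14 14 5 12 0-1 10 3 6 10 9 11 3-11 2-10 11-3 8 24 13 6 15 8 12z"/><path data-summit="95 515" data-sink="591 143" d="M114 326l-9 2-21 14-30 6-6 9-4 11 0 18 4 10 20 20 6 16 2 18 10 23 0 15-22 22-6 15 0 35 17 32 122 0-3-7-28-27-9-13 0-14 12-21 1-9-14-13 1-9 5-8 20-14 12-17-6-7-14-6-20-16-3-21 13-25 0-9-20-18z"/><path data-summit="381 143" data-sink="591 143" d="M510 16l-88 0-7 23-5 8-16 16-14 20-13 13-33 47 3 19 22 12 30 4 12 6 24 18 49 0 18 6 14 0 13 6 24 2 5-7 0-11-14-39-10-16-14-11-22-12-22-18 4-5 7-3 9-9 9-6 8-1 17-13 0-12z"/><path data-summit="278 147" data-sink="591 591" d="M486 415l-4 1-2 9 7 7 6 15-25 16-15-1-18-12-22-2-18-8-20 0-14 10 7 2 4 6-1 12 13 0 18 8 6 0 20 12 16-2 9 5 26-3 33 16 21 6 7 10 25-24 5-9-6-31-6-11-10-9 0-9 4-7-9-4-45 3z"/><path data-summit="462 576" data-sink="591 591" d="M384 470l-13 0-3 3 0 7 13 7 26 21 34 6 23 17 6 14 5 4 3 9-2 8-19 16-2 10 98-1 3-10-10-21 0-27-6-14-7-7-21-6-33-16-23 3-12-5-16 2-20-12-6 0z"/><path data-summit="17 440" data-sink="591 143" d="M29 392l-13 1 0 162 16 7 18 2 10-3-2-36 6-15 22-22 0-15-10-23-2-18-6-16-18-19-15-1z"/><path data-summit="17 440" data-sink="591 143" d="M197 488l-11 2-4 6-13 7 0 7-12 21 0 14 9 13 28 27 4 7 38 0 10-20 0-8-8-21-10-22-11-15z"/><path data-summit="17 440" data-sink="591 591" d="M554 422l-6 7 0 9 10 9 6 11 6 31-5 9-24 23 5 12 0 27 10 21-2 11 37 0 1-130-9-12-6-15z"/><path data-summit="17 440" data-sink="591 143" d="M353 216l-17 1-15 7-1 12-12 22 2 11 15 13 0 11-6 16 0 15 4 7 5-7 3-10 11-12 12-4 34-35 8-12-2-8-11-17-11-6z"/><path data-summit="17 440" data-sink="591 143" d="M194 350l-5 0-13 11-9 1-11 18-5 13 3 18 20 16 9 3 12 10 3 0 11-6 22-22 9-4 0-15-2-4-26-31z"/><path data-summit="17 585" data-sink="591 143" d="M18 556l-2 1 1 35 57-1-1-6-14-23-20 2z"/>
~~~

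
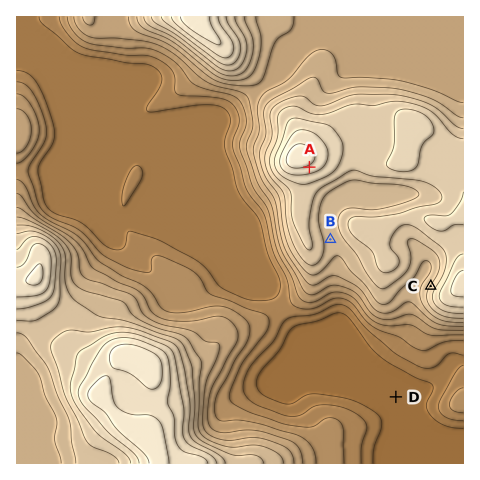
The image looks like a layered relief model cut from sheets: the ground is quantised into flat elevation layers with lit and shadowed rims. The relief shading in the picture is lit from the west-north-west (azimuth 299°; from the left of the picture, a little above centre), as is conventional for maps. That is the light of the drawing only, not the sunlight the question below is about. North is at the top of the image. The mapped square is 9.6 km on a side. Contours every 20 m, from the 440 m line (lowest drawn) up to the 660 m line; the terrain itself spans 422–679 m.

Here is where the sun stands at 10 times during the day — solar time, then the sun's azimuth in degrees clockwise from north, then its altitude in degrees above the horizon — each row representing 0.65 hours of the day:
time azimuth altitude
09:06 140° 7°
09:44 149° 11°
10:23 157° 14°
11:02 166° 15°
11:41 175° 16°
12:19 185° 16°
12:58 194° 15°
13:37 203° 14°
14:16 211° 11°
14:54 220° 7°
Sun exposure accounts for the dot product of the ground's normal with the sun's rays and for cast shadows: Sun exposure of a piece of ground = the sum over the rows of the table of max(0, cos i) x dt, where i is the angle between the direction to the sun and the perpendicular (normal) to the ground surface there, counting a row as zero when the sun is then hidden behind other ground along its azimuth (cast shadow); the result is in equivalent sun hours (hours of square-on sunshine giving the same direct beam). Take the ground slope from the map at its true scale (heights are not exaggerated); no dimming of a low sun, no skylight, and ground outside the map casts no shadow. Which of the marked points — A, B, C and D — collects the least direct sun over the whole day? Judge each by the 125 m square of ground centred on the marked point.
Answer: C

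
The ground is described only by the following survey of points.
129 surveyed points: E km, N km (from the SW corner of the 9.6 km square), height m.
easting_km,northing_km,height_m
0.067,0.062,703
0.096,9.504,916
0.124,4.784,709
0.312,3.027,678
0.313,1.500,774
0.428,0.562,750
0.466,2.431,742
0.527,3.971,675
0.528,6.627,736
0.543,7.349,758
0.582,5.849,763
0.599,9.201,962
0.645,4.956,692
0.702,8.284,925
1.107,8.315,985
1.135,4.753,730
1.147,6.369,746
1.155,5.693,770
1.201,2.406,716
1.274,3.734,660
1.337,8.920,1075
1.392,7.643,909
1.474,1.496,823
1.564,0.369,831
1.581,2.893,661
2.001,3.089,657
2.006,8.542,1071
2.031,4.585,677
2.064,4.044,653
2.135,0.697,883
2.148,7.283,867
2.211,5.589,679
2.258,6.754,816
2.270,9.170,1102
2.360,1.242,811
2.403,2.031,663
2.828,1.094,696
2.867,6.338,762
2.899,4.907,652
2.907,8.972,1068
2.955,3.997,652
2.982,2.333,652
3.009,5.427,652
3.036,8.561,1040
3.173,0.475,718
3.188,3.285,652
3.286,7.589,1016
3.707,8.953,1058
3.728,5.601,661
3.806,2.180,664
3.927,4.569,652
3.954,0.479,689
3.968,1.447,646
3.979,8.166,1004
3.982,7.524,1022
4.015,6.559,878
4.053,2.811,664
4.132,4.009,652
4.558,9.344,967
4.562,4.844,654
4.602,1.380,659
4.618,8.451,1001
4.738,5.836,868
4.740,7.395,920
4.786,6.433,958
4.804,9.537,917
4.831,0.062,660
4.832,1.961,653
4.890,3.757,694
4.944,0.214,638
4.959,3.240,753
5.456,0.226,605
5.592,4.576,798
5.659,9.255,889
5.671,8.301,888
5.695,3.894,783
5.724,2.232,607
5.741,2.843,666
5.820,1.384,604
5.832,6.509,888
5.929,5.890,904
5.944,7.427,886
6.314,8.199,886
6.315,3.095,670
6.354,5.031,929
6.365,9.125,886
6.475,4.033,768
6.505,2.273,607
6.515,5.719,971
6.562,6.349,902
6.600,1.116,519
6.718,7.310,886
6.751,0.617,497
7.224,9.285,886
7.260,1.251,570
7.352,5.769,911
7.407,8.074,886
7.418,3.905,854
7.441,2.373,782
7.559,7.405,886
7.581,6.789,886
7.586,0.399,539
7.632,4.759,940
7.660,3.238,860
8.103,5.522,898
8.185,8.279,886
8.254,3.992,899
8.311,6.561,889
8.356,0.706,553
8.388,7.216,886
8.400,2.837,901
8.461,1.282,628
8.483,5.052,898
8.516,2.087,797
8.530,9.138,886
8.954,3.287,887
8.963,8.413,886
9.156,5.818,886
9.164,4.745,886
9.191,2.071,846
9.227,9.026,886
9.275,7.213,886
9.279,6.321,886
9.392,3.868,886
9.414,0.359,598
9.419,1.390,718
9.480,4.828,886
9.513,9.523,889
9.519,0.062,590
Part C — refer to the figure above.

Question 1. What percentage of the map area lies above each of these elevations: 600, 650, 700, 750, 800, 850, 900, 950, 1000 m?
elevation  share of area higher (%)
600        94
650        90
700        68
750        58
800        50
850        45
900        19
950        11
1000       7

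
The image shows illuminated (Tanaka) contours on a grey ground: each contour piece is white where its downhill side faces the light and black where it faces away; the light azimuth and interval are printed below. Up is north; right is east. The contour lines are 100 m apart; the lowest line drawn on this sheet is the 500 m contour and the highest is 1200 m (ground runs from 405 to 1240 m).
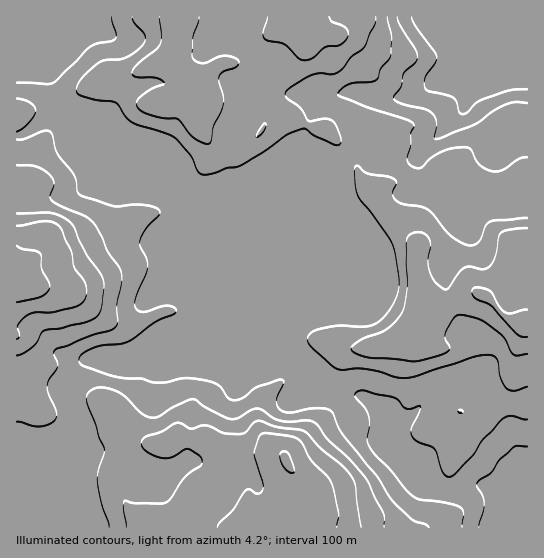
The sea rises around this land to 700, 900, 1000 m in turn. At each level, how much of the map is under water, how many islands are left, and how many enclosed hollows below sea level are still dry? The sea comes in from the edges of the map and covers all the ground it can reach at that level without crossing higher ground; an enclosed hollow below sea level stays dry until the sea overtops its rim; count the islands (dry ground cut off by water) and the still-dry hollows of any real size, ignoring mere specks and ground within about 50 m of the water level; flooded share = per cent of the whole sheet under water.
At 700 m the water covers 14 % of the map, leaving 0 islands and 0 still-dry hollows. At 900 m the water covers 74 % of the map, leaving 0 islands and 0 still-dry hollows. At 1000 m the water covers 89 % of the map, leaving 0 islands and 0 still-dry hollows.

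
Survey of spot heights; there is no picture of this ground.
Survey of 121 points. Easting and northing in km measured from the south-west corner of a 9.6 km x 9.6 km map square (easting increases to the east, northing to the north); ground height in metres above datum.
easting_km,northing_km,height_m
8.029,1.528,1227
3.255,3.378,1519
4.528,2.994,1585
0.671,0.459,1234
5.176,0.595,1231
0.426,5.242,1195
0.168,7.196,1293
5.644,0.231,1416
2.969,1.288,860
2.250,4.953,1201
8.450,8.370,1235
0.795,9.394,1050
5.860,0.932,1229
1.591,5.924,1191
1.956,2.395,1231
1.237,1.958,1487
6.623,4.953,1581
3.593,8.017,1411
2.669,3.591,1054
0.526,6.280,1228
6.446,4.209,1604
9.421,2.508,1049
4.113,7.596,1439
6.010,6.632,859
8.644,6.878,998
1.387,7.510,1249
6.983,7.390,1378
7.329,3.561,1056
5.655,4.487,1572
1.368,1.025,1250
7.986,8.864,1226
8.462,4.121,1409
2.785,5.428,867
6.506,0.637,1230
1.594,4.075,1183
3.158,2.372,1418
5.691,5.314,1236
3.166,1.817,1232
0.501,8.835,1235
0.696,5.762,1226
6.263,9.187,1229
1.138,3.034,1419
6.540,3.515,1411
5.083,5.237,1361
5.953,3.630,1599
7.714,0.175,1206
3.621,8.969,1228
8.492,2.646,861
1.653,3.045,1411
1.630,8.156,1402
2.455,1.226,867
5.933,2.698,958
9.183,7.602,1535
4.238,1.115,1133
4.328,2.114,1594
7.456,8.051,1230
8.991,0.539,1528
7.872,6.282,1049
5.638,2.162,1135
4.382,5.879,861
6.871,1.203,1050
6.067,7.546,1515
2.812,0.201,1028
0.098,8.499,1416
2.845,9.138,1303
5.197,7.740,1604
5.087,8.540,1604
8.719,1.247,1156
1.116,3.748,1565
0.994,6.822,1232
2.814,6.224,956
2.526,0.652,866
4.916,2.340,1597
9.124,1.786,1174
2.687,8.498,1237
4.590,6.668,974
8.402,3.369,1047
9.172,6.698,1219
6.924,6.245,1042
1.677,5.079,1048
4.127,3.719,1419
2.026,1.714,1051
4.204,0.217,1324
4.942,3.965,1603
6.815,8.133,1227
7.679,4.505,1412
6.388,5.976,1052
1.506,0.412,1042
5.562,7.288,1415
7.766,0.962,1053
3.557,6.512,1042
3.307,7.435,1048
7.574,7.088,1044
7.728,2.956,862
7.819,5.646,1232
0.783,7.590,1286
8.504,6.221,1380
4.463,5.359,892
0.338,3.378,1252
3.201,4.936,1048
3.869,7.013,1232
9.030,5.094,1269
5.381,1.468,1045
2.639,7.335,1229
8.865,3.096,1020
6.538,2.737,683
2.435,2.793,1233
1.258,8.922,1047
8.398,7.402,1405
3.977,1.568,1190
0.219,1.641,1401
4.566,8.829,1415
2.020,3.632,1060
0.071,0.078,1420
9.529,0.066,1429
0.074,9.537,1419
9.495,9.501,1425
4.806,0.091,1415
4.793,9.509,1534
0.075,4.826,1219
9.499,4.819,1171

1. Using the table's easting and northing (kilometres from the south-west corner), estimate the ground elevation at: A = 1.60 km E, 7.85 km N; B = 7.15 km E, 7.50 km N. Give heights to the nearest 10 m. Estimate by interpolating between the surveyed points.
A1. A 1410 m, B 1260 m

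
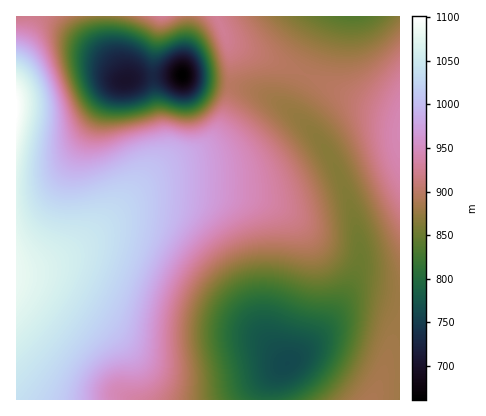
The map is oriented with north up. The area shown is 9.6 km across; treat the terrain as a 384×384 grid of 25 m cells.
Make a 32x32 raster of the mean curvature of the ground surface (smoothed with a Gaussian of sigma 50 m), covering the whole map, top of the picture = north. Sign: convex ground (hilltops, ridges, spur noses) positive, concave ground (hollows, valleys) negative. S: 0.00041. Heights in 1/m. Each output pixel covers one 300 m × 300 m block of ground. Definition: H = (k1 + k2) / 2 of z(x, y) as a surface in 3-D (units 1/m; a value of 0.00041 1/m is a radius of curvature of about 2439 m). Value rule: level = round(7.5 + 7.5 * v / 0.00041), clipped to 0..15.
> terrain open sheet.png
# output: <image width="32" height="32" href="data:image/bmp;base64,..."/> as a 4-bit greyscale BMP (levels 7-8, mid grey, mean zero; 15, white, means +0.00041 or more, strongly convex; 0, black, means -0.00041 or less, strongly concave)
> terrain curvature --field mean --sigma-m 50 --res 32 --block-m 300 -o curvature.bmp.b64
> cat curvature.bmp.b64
<image width="32" height="32" href="data:image/bmp;base64,Qk12AgAAAAAAAHYAAAAoAAAAIAAAACAAAAABAAQAAAAAAAACAAATCwAAEwsAABAAAAAAAAAAAAAAABEREQAiIiIAMzMzAERERABVVVUAZmZmAHd3dwCIiIgAmZmZAKqqqgC7u7sAzMzMAN3d3QDu7u4A////AHiIh2Vmd3d3d2ZmZniIiIh4iIh2Z4iIiHd3ZmZniIiIeIiId3iYiIiHd3ZmZniIiIiIiIiImIiHd3d3ZmZ3iIiIiIiIiIiId3d3d3dmZ4iYiIiIiIiIh3d3Z3d3dmeImIiIiIiIiHd3dmZ3d3dmeIiIiIiIiIh3d3dmd3eHdniIiIiIiIiIh3d3d3d4iHd4iIiIiIiIiId3d3d3eIh3d4iIiIiIiIiHd3d3d3iIh3d4iIiIiIiIiHd3d3eIiId3eHiIiIiIiIiId3d4iImHZnh3iIiIiIiIiIiIiIiZh2Z4d3iIiIiIiIiIiIiImHZmeHd3iIiIiIiIiIiIiIh2Z3h3d3iIiIiIiIiIiIiIdmeId3d3iIiIiIh4iIiIh3ZniXd3d4iIiIiIiIiIiIdmeIl3d3eIiIiIiIiIiIh3ZniJd3d3eImZiIiIiIiHdmd4iYd3d3iaqqqqmIiIh2ZniIiId3d4mqrKiriIh3Zmd4iIiIiHZ3iKyGjJh3dmd4iIiJmZhlREWZU1q3dmZ3iIiIiaqYVDIzlhA5t2Z3eIiIeIqqh1Q0RJQAKMd3eIiIh3iKqYZVZlWlACnYiIiIiId4iZh1VWZVphBK2IiIiIh3d4iYdVVERbhCW9iIiIiHd3eIiHZVRVa7ZGu4iIh3d3d3d3d3dmeJvIaLmIiHd3d3d3"/>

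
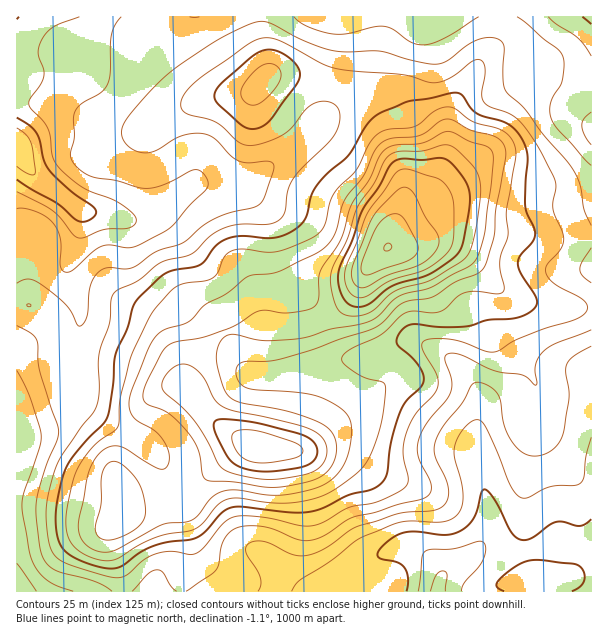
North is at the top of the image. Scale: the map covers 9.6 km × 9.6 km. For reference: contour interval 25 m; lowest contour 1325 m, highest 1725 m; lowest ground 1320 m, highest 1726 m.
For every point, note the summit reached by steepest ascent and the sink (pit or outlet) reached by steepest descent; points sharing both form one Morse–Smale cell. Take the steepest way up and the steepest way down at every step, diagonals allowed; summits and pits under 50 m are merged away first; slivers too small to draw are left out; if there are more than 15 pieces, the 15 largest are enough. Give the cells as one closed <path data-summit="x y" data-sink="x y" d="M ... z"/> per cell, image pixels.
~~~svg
<path data-summit="257 446" data-sink="438 591" d="M227 332l-17 11-16 17-7 15-1 12 16 21 17 18 33 18-16 8-21 17-15 14-8 17-7 6-19 4 6 45-16 27-1 10 190 0 5-14 9-10 10-8 32-13 10 0 15 7 13 15 2 9 6-7 17-9 14-13 8-12 2-10 0-20-13-57 0-13 6-27 0-11-7-16-13-16-32-21-15-6-6 0-37 16-38 5-49 13-26 2-13-6-5-7z"/><path data-summit="387 248" data-sink="438 591" d="M438 242l-25 5-26 0-20 22-17 30-15 14-17 9-24 6-34-2-30 5-2 4 7 21 9 13 5 4 9 3 11 0 30-4 42-12 30-4 27-13 16-3 15 6 23 14 10 8 16 22 3 9 0 11-5 16-1 24 13 57 0 20-6 16-12 15-23 13-6 7-2-9-17-17-11-5-10 0-14 5-28 16-9 10-4 10 1 4 244 0 1-284-46-2-31-8-14-8-39-37z"/><path data-summit="263 81" data-sink="17 146" d="M261 16l-244 0-1 131 12 20 11 13 42 31 23 1 24 8 16-2 11-4 28-22 15-8 36 3 14-5 49-34 15-13 22-31 8-17-3-3-6-2-43-8-14 0-10 5 2-16-6-27z"/><path data-summit="387 248" data-sink="591 17" d="M591 16l-249 1 4 21 0 24-4 22 24 12 14 15 10 32 14 39-1 19-12 32-2 14 25-3 26-15 9-3 12 0 37 8 24 0 23 4 47-1z"/><path data-summit="387 248" data-sink="17 146" d="M345 85l-3 1-8 18-22 31-15 13-49 34-14 5-15 0-12-3-13 2-30 22-16 8 13 1 6 3 17 19 21 34 6 24 17 35 8-2 24-4 34 2 15-3 18-7 23-19 17-30 23-26 1-10 12-32 0-25-13-33-10-32-14-15z"/><path data-summit="257 446" data-sink="17 146" d="M86 211l-6 1 0 19-13 38 1 10 12 32 0 10-6 18 0 14 8 33-2 15 7 8 53 31 17 16 6 9 3 11 0 33 14-1 12-8 8-17 15-14 21-17 16-8-33-18-17-18-16-21 0-7 8-20 16-17 18-11-14-27-14-41-20-31-13-13-6-3-33 3-24-8z"/><path data-summit="387 248" data-sink="17 591" d="M21 304l-5 1 0 286 106 1-1-16-11-31 0-14 14-18 0-13-10-30-4-27-4-9-33-33-18-41-1-27-6-15-10-10z"/><path data-summit="387 248" data-sink="17 146" d="M17 148l-1 155 16 3 16 12 6 15 1 27 18 41 33 33 4 9 4 27 10 30 0 12 41-2 1-34-3-11-6-9-17-16-53-31-7-8 2-15-8-33 0-14 6-18 0-10-12-32-1-10 12-32 3-24-19-17-24-16-11-13z"/><path data-summit="387 248" data-sink="17 146" d="M461 226l-12 0-9 3-18 12-20 5 11 1 18-5 18 4 19 12 33 32 23 11 34 6 34-1-1-68-46 0-23-4-36-2z"/><path data-summit="263 81" data-sink="591 17" d="M341 16l-78 0-1 20 6 27-2 14 24-3 51 11 5-23 0-24-3-20z"/><path data-summit="387 248" data-sink="438 591" d="M165 510l-39 1-14 17-2 17 10 25 3 22 30 0 7-19 9-10 3-8 0-10z"/>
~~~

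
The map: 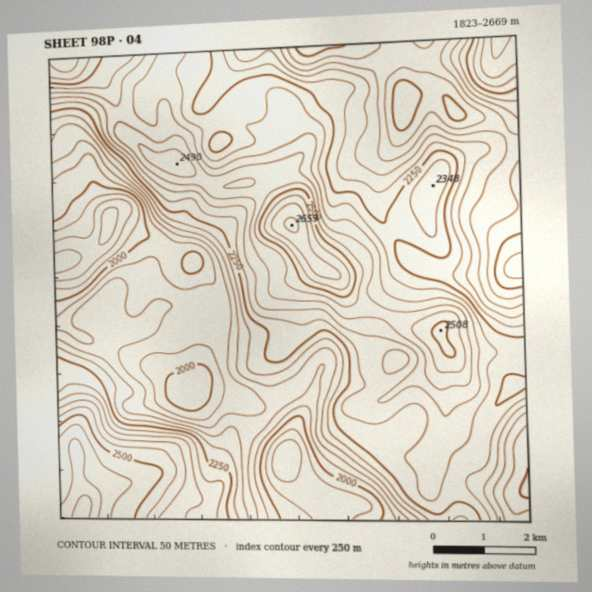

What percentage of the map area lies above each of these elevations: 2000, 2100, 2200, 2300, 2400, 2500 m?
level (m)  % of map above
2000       91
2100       73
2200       58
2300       37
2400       17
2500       6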